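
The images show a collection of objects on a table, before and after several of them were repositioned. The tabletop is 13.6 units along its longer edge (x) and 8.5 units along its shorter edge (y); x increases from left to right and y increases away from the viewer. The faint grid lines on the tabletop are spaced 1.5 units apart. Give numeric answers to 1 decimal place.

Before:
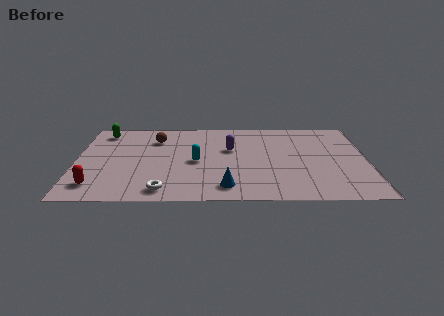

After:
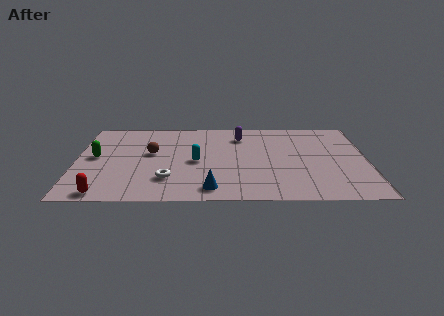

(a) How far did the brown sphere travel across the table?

1.5

From (3.7, 6.4) to (3.5, 4.9), the brown sphere covered √(0.2² + 1.5²) ≈ 1.5 units.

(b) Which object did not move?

the cyan capsule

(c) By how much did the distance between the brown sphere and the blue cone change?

-1.4

The distance was about 6.0 in the first image and 4.6 in the second, so they moved 1.4 units closer together.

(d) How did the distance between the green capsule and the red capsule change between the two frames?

-1.9

Before: roughly 5.6 units apart; after: 3.7. That's 1.9 units closer together.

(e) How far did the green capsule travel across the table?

2.7

From (1.2, 7.2) to (0.9, 4.5), the green capsule covered √(0.3² + 2.7²) ≈ 2.7 units.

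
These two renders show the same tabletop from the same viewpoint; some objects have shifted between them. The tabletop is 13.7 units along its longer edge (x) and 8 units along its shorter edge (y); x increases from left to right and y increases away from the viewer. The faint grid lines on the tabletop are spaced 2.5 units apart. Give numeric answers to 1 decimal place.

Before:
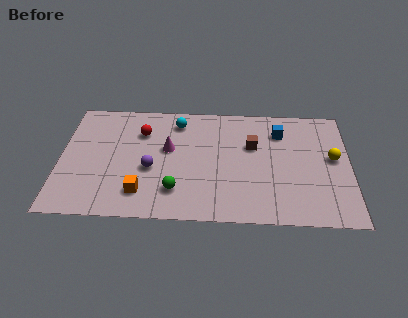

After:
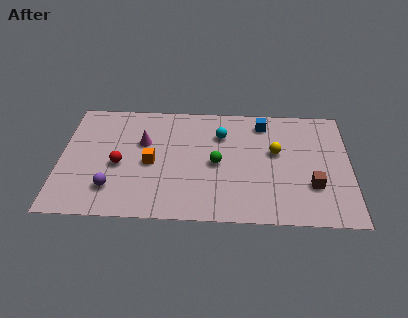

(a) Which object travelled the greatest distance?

the brown cube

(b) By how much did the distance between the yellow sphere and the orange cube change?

-3.4

They were about 9.4 units apart before and 6.0 after — 3.4 units closer together.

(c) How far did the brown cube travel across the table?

3.8

The brown cube moved from about (9.1, 5.1) to (11.9, 2.5), a distance of √(2.8² + 2.6²) ≈ 3.8.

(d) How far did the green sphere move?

2.7

The green sphere was near (5.5, 1.9) before and (7.4, 3.8) after, so it travelled √(1.9² + 1.9²) ≈ 2.7 units.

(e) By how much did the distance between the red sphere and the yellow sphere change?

-1.7

The distance was about 9.2 in the first image and 7.5 in the second, so they moved 1.7 units closer together.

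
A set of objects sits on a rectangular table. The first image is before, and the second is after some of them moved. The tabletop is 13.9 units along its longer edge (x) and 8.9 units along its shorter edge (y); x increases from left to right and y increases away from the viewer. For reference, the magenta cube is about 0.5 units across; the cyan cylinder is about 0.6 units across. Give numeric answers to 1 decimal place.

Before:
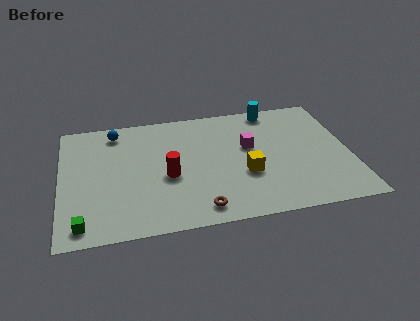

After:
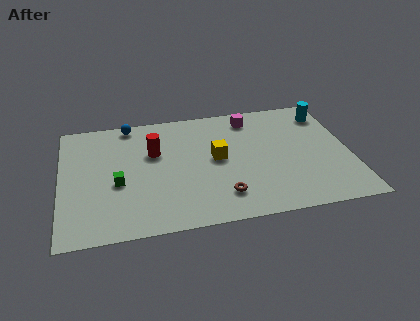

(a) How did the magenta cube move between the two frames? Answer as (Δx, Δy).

(0.2, 2.2)

The magenta cube was at about (9.1, 5.3) and moved to about (9.3, 7.5).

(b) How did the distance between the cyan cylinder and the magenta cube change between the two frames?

+0.7

Before: roughly 3.0 units apart; after: 3.7. That's 0.7 units further apart.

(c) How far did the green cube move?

3.1

The green cube moved from about (1.0, 1.1) to (2.7, 3.7), a distance of √(1.7² + 2.6²) ≈ 3.1.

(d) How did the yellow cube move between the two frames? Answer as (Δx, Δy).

(-1.3, 1.4)

From the two frames, the yellow cube sits at roughly (8.8, 3.3) before and (7.5, 4.7) after.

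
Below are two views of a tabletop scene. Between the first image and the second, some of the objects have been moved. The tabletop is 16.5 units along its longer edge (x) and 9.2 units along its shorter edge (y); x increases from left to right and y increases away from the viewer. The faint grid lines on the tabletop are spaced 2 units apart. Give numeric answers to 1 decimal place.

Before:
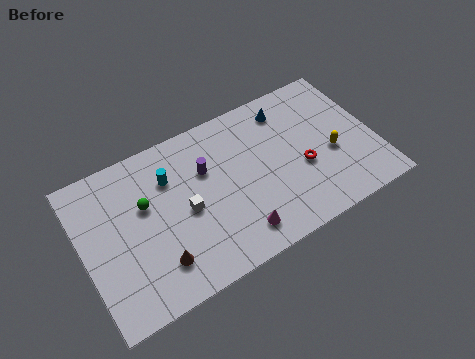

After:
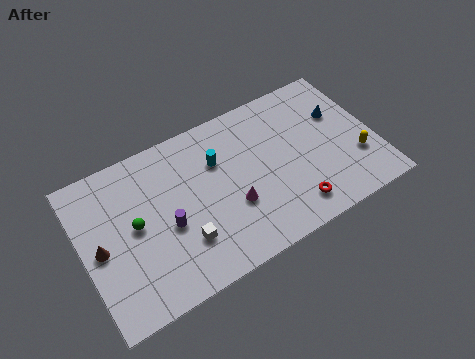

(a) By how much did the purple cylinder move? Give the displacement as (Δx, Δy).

(-2.5, -2.2)

From the two frames, the purple cylinder sits at roughly (7.1, 6.1) before and (4.6, 3.9) after.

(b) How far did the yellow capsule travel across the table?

1.6

The yellow capsule was near (14.0, 3.8) before and (15.3, 2.9) after, so it travelled √(1.3² + 0.9²) ≈ 1.6 units.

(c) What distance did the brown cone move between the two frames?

3.7

The brown cone moved from about (3.8, 2.1) to (0.9, 4.4), a distance of √(2.9² + 2.3²) ≈ 3.7.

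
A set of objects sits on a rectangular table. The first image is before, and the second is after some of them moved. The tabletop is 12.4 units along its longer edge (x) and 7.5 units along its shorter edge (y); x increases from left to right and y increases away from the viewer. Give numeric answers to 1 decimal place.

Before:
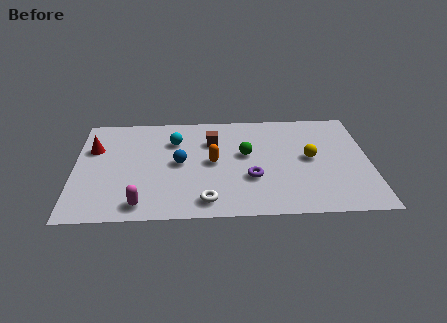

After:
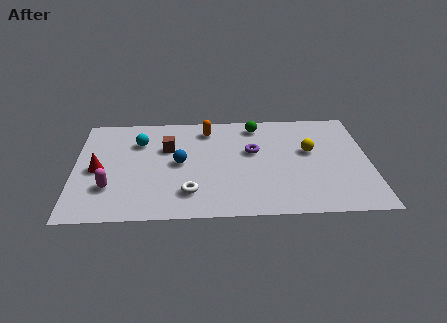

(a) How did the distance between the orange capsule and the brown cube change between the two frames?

+0.6

Before: roughly 1.5 units apart; after: 2.1. That's 0.6 units further apart.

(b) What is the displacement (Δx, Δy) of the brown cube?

(-1.9, -0.4)

The brown cube started near (5.8, 5.3) and ended near (3.9, 4.9).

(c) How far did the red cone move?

1.5

From (0.8, 5.0) to (1.0, 3.5), the red cone covered √(0.2² + 1.5²) ≈ 1.5 units.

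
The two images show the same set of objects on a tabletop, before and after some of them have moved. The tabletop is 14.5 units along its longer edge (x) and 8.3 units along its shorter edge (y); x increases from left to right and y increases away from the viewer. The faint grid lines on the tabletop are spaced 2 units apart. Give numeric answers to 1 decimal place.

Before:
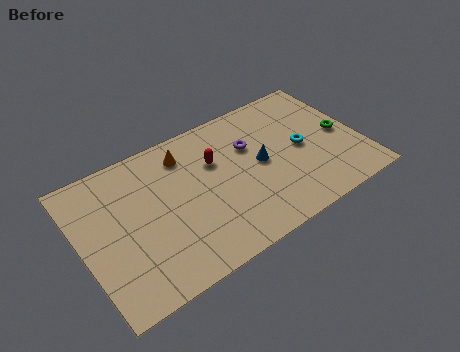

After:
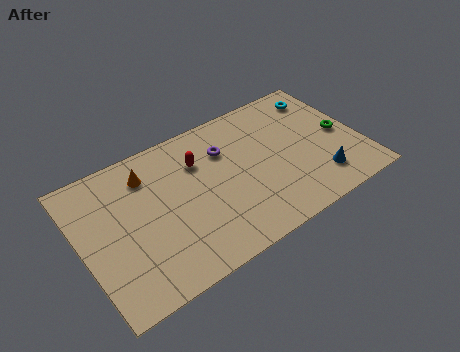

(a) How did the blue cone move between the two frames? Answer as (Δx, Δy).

(2.7, -2.4)

From the two frames, the blue cone sits at roughly (9.3, 4.2) before and (12.0, 1.8) after.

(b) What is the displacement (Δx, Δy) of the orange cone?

(-2.0, -0.2)

From the two frames, the orange cone sits at roughly (5.7, 6.7) before and (3.7, 6.5) after.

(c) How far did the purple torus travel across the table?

1.4

The purple torus moved from about (9.0, 5.5) to (7.7, 5.9), a distance of √(1.3² + 0.4²) ≈ 1.4.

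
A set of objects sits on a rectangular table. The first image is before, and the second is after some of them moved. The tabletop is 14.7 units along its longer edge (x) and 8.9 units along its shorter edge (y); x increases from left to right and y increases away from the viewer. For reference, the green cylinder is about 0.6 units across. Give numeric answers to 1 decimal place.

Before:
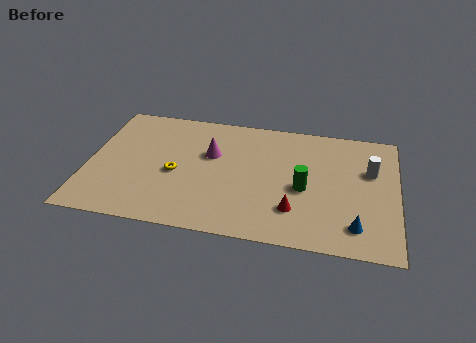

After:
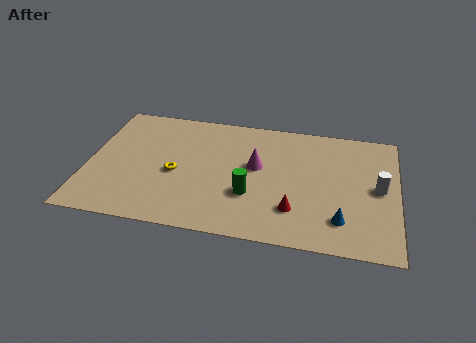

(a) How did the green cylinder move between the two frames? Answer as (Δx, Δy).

(-2.5, -0.9)

The green cylinder was at about (10.3, 3.9) and moved to about (7.8, 3.0).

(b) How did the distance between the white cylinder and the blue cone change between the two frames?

-1.0

The distance was about 4.0 in the first image and 3.0 in the second, so they moved 1.0 units closer together.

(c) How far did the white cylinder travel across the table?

1.3

The white cylinder moved from about (13.4, 5.7) to (13.8, 4.5), a distance of √(0.4² + 1.2²) ≈ 1.3.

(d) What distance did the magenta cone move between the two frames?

2.3

From (5.8, 5.6) to (8.0, 5.1), the magenta cone covered √(2.2² + 0.5²) ≈ 2.3 units.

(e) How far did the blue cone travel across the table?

0.8

The blue cone moved from about (12.8, 1.7) to (12.1, 2.0), a distance of √(0.7² + 0.3²) ≈ 0.8.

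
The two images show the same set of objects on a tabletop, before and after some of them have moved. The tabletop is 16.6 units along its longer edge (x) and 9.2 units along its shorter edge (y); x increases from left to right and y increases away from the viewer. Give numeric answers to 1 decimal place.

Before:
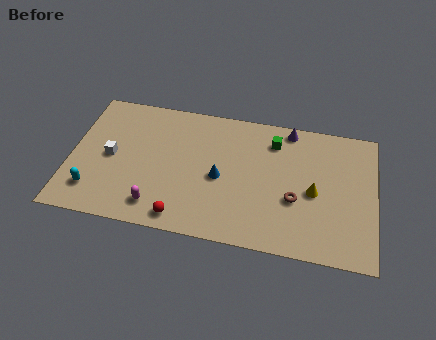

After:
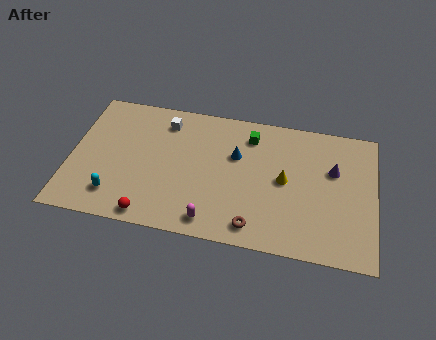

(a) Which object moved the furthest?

the white cube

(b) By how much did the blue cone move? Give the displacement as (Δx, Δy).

(0.8, 1.7)

The blue cone was at about (8.2, 4.2) and moved to about (9.0, 5.9).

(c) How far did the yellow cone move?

1.7

From (13.3, 4.2) to (11.7, 4.7), the yellow cone covered √(1.6² + 0.5²) ≈ 1.7 units.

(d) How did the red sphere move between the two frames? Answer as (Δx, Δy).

(-1.7, -0.2)

The red sphere was at about (6.3, 1.1) and moved to about (4.6, 0.9).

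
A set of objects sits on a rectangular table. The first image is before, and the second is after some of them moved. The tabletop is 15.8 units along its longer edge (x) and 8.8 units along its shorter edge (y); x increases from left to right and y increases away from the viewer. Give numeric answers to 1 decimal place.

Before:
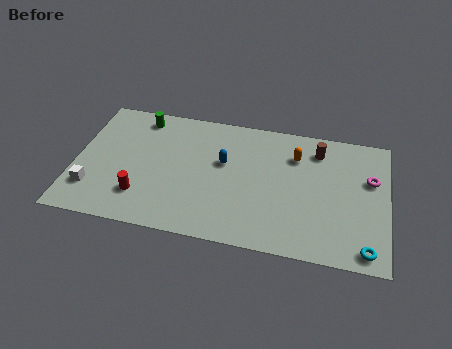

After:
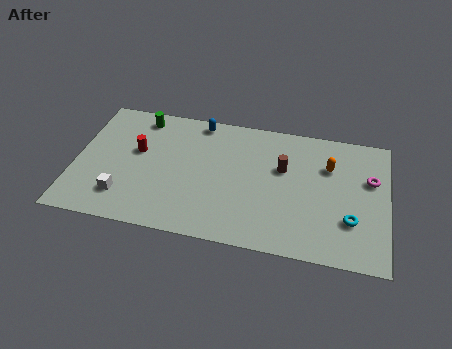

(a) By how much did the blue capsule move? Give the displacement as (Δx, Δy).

(-1.4, 2.6)

The blue capsule was at about (7.5, 5.3) and moved to about (6.1, 7.9).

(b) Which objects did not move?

the green cylinder and the magenta torus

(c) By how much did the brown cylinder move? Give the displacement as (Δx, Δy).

(-1.7, -1.6)

The brown cylinder was at about (12.2, 7.1) and moved to about (10.5, 5.5).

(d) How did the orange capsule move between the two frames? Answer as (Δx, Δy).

(1.7, -0.4)

From the two frames, the orange capsule sits at roughly (11.1, 6.5) before and (12.8, 6.1) after.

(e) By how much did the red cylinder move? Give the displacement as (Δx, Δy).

(-0.4, 3.0)

The red cylinder started near (3.5, 2.2) and ended near (3.1, 5.2).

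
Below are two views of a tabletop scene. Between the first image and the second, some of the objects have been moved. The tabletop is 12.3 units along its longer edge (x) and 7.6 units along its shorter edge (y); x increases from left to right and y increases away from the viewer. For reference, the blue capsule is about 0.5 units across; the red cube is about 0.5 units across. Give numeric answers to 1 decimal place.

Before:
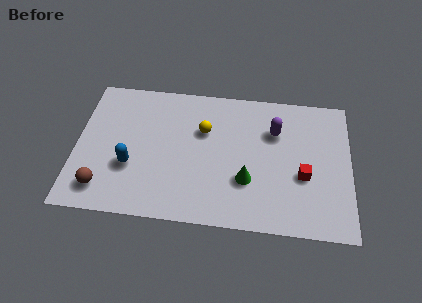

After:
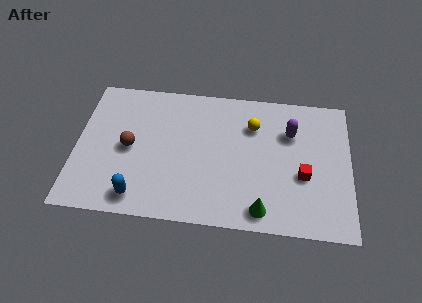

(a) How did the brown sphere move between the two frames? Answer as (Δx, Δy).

(1.1, 2.3)

From the two frames, the brown sphere sits at roughly (1.3, 1.4) before and (2.4, 3.7) after.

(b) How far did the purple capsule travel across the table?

0.7

The purple capsule was near (8.9, 5.3) before and (9.6, 5.3) after, so it travelled √(0.7² + 0.0²) ≈ 0.7 units.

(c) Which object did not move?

the red cube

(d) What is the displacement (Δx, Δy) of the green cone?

(0.7, -1.5)

From the two frames, the green cone sits at roughly (7.7, 2.5) before and (8.4, 1.0) after.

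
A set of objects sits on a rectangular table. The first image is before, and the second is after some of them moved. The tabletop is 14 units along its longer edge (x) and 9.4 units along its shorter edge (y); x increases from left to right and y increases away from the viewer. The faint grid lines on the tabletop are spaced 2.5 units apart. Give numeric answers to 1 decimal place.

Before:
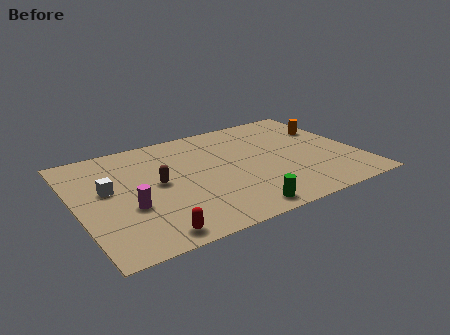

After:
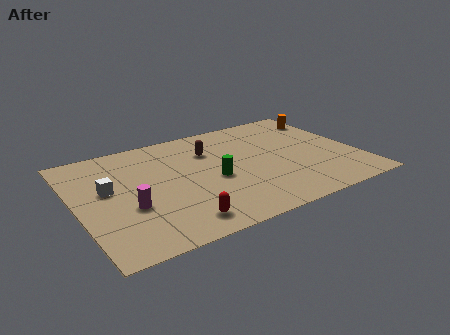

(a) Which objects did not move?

the white cube and the magenta cylinder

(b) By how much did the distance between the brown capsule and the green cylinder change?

-2.6

They were about 5.2 units apart before and 2.6 after — 2.6 units closer together.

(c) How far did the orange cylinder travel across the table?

1.1

From (13.0, 6.4) to (13.2, 7.5), the orange cylinder covered √(0.2² + 1.1²) ≈ 1.1 units.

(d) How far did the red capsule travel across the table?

1.5

From (3.1, 1.0) to (4.5, 1.4), the red capsule covered √(1.4² + 0.4²) ≈ 1.5 units.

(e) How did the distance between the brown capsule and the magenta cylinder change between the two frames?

+3.4

They were about 2.1 units apart before and 5.5 after — 3.4 units further apart.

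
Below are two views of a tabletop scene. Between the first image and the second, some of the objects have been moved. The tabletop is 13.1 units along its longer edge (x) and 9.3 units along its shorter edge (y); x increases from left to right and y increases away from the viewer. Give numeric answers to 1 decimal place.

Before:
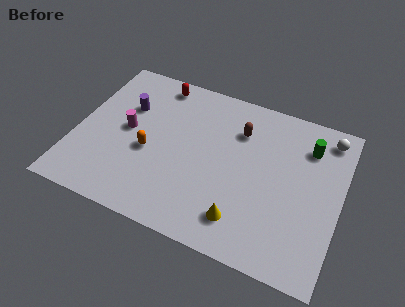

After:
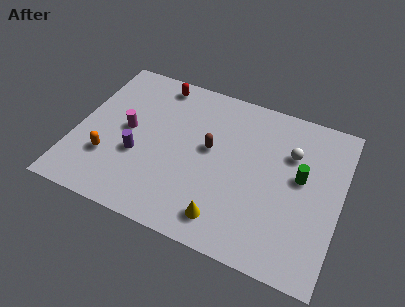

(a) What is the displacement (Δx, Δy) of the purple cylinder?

(0.9, -2.7)

The purple cylinder started near (2.3, 6.2) and ended near (3.2, 3.5).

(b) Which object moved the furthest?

the purple cylinder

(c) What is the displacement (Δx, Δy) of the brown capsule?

(-1.3, -1.6)

The brown capsule started near (7.9, 6.8) and ended near (6.6, 5.2).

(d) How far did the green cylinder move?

1.9

The green cylinder was near (11.3, 7.1) before and (11.1, 5.2) after, so it travelled √(0.2² + 1.9²) ≈ 1.9 units.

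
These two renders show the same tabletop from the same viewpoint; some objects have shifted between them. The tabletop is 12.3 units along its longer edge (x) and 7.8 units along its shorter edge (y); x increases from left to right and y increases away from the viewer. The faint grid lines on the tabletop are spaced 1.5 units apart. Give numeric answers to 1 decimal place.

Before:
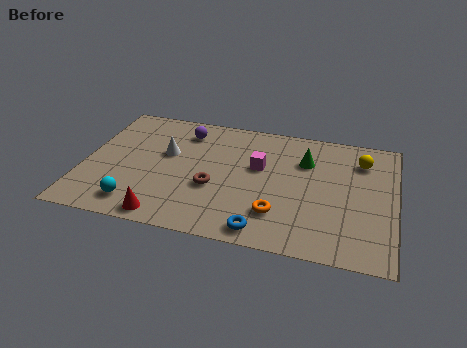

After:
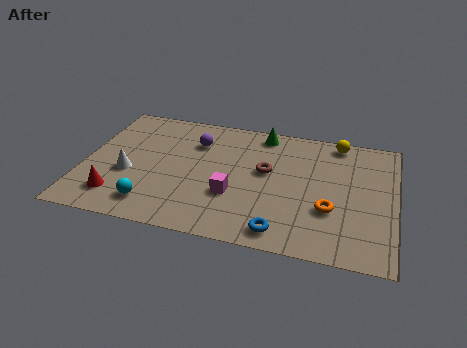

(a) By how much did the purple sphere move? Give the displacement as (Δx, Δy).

(0.5, -0.6)

The purple sphere started near (3.8, 6.3) and ended near (4.3, 5.7).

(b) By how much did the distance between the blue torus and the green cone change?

+1.2

Before: roughly 4.8 units apart; after: 6.0. That's 1.2 units further apart.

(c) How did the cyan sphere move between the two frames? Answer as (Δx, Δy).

(0.6, 0.1)

The cyan sphere was at about (2.3, 1.3) and moved to about (2.9, 1.4).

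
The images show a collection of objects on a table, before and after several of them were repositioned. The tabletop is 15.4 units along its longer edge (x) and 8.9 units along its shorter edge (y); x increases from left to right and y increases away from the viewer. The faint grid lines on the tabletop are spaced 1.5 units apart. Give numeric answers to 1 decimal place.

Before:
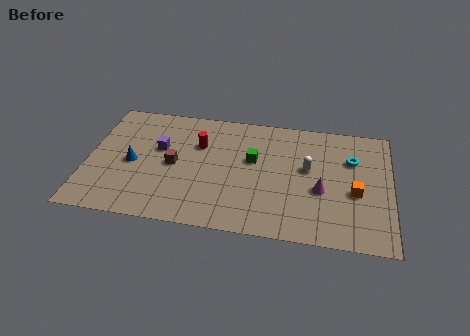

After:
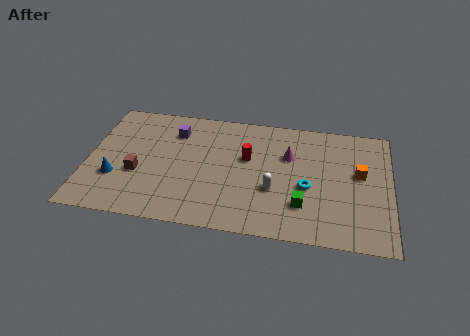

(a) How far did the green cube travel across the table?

3.9

From (8.4, 5.3) to (11.0, 2.4), the green cube covered √(2.6² + 2.9²) ≈ 3.9 units.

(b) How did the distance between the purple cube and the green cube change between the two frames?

+3.2

The distance was about 4.8 in the first image and 8.0 in the second, so they moved 3.2 units further apart.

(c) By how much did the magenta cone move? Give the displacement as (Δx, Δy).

(-1.7, 2.3)

The magenta cone started near (11.9, 3.6) and ended near (10.2, 5.9).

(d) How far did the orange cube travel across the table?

1.4

From (13.6, 3.7) to (13.8, 5.1), the orange cube covered √(0.2² + 1.4²) ≈ 1.4 units.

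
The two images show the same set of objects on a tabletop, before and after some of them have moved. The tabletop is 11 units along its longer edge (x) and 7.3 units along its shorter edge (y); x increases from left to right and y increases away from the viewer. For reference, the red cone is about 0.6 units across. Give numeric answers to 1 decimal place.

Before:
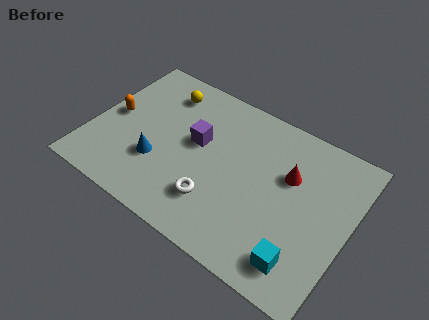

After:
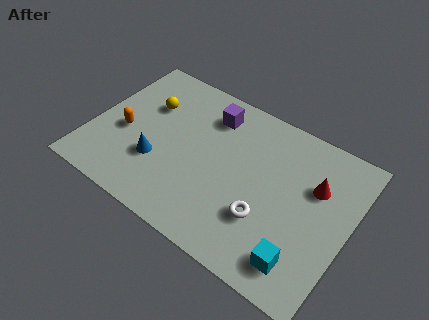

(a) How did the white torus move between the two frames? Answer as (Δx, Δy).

(2.1, 0.4)

The white torus started near (5.6, 1.9) and ended near (7.7, 2.3).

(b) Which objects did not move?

the blue cone and the cyan cube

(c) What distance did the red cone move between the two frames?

1.1

The red cone moved from about (8.3, 4.7) to (9.4, 4.8), a distance of √(1.1² + 0.1²) ≈ 1.1.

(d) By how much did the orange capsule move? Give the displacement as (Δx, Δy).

(0.6, -0.6)

From the two frames, the orange capsule sits at roughly (0.8, 3.7) before and (1.4, 3.1) after.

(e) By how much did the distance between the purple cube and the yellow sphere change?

+0.3

They were about 2.5 units apart before and 2.8 after — 0.3 units further apart.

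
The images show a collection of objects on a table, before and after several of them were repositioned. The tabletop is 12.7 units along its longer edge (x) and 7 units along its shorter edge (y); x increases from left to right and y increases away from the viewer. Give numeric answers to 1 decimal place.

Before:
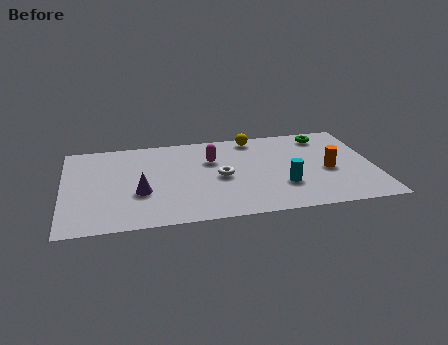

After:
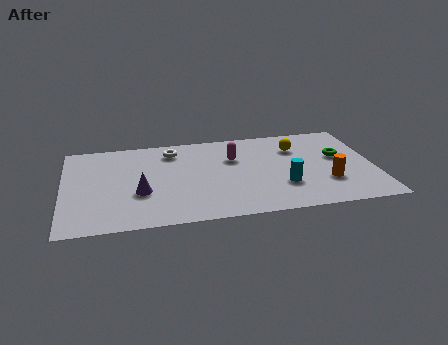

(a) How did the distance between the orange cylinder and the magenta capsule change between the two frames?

-0.5

They were about 5.0 units apart before and 4.5 after — 0.5 units closer together.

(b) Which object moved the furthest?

the white torus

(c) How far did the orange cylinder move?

0.9

The orange cylinder was near (10.8, 3.1) before and (10.7, 2.2) after, so it travelled √(0.1² + 0.9²) ≈ 0.9 units.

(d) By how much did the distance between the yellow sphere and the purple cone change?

+1.0

The distance was about 6.0 in the first image and 7.0 in the second, so they moved 1.0 units further apart.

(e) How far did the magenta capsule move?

0.9

The magenta capsule was near (6.1, 4.7) before and (7.0, 4.7) after, so it travelled √(0.9² + 0.0²) ≈ 0.9 units.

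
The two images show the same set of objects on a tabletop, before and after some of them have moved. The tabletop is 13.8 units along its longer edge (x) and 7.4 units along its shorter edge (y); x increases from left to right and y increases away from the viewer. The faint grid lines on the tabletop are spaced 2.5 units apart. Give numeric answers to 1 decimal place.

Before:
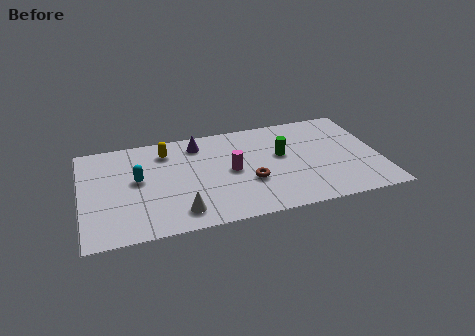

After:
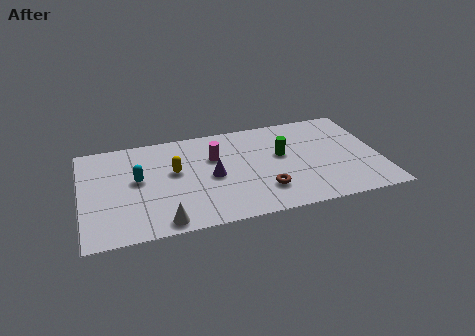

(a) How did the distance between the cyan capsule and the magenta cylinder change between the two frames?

-0.6

Before: roughly 4.3 units apart; after: 3.7. That's 0.6 units closer together.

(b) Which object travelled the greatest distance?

the purple cone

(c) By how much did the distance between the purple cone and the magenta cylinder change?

-1.4

The distance was about 2.8 in the first image and 1.4 in the second, so they moved 1.4 units closer together.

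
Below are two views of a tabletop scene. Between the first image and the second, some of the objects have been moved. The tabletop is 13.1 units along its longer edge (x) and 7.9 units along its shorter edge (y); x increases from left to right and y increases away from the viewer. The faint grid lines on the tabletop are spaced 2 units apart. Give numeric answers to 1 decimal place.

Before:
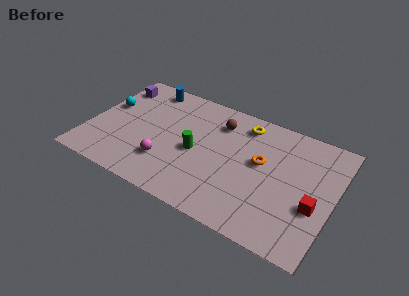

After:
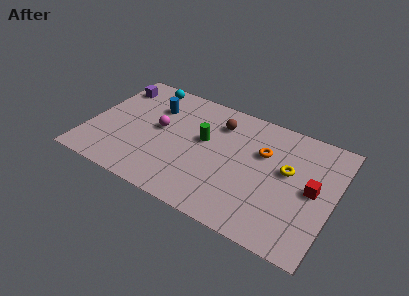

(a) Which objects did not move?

the purple cube and the brown sphere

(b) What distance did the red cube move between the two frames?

1.0

The red cube was near (12.2, 3.0) before and (12.0, 4.0) after, so it travelled √(0.2² + 1.0²) ≈ 1.0 units.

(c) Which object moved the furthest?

the yellow torus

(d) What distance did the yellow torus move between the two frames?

3.3

The yellow torus moved from about (8.0, 6.6) to (10.6, 4.6), a distance of √(2.6² + 2.0²) ≈ 3.3.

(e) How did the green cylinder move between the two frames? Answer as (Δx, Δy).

(0.3, 1.0)

The green cylinder was at about (5.8, 3.6) and moved to about (6.1, 4.6).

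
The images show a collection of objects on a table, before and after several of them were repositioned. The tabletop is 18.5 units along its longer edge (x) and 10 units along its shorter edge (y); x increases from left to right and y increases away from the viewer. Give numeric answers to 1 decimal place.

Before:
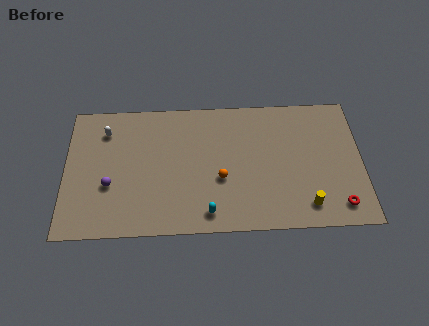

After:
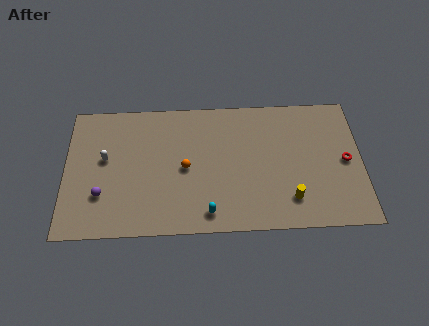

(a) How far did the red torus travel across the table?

3.3

From (17.0, 1.6) to (17.5, 4.9), the red torus covered √(0.5² + 3.3²) ≈ 3.3 units.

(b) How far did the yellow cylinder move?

1.1

From (15.0, 1.7) to (14.0, 2.2), the yellow cylinder covered √(1.0² + 0.5²) ≈ 1.1 units.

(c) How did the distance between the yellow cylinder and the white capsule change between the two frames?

-1.9

The distance was about 13.9 in the first image and 12.0 in the second, so they moved 1.9 units closer together.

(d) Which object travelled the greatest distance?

the red torus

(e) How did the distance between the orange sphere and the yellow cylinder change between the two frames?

+1.3

Before: roughly 5.7 units apart; after: 7.0. That's 1.3 units further apart.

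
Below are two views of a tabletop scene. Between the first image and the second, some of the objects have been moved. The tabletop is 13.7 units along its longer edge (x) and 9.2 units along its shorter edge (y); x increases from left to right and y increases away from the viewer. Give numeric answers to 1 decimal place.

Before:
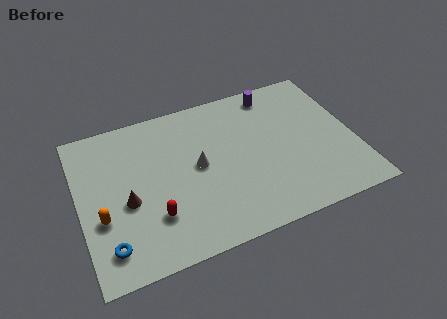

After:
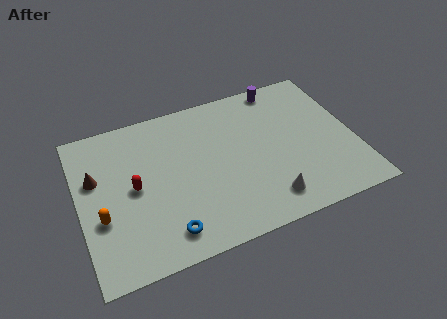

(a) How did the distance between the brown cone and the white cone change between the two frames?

+5.4

The distance was about 3.7 in the first image and 9.1 in the second, so they moved 5.4 units further apart.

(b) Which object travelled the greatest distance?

the white cone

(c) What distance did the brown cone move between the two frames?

2.4

The brown cone was near (2.3, 3.9) before and (0.9, 5.8) after, so it travelled √(1.4² + 1.9²) ≈ 2.4 units.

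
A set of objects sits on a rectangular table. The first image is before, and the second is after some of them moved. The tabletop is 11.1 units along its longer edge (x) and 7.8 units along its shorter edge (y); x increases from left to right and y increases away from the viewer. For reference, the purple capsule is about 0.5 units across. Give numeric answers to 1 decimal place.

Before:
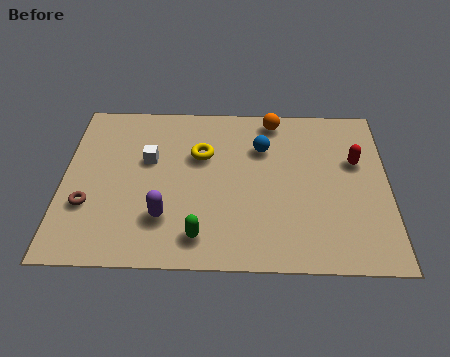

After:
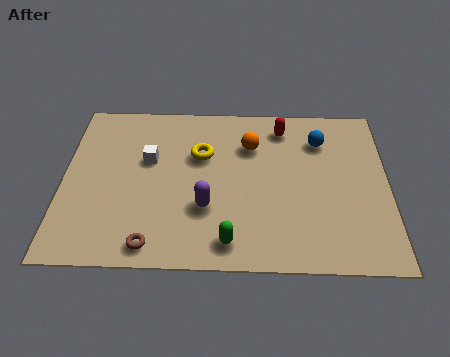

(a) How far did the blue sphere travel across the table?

2.0

From (6.8, 5.5) to (8.8, 5.9), the blue sphere covered √(2.0² + 0.4²) ≈ 2.0 units.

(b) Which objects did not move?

the yellow torus and the white cube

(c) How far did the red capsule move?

3.0

The red capsule moved from about (10.0, 4.9) to (7.5, 6.5), a distance of √(2.5² + 1.6²) ≈ 3.0.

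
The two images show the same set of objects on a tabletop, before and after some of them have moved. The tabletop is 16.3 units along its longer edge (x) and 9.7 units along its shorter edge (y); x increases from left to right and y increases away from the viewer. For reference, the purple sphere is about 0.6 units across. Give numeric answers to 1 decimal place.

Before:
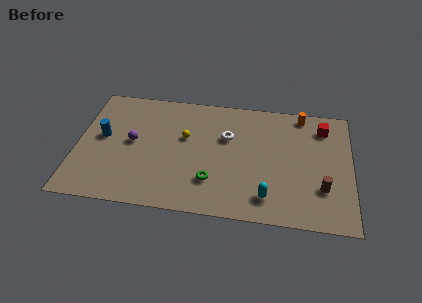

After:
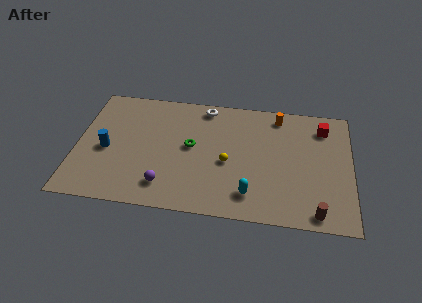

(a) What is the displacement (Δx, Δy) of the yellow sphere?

(2.6, -1.7)

From the two frames, the yellow sphere sits at roughly (6.4, 5.9) before and (9.0, 4.2) after.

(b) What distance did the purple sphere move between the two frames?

3.8

The purple sphere was near (3.3, 5.1) before and (5.4, 1.9) after, so it travelled √(2.1² + 3.2²) ≈ 3.8 units.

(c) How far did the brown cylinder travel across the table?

1.9

From (14.6, 2.9) to (14.3, 1.0), the brown cylinder covered √(0.3² + 1.9²) ≈ 1.9 units.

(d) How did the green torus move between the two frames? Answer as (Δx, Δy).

(-1.3, 2.6)

From the two frames, the green torus sits at roughly (8.1, 2.6) before and (6.8, 5.2) after.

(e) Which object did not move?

the red cube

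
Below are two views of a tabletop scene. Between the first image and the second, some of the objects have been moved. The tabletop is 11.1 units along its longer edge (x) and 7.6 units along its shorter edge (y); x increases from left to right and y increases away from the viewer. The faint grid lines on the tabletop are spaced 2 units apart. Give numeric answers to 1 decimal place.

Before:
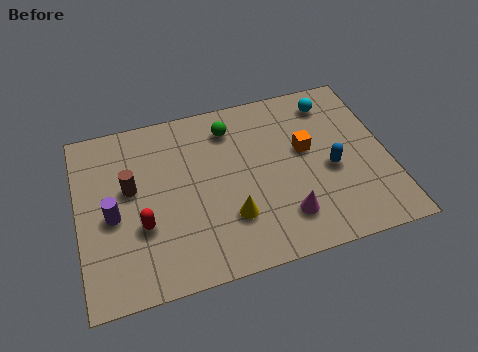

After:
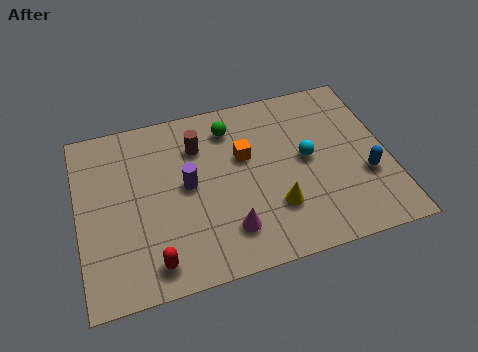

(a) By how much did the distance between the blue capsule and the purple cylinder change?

-1.4

They were about 7.8 units apart before and 6.4 after — 1.4 units closer together.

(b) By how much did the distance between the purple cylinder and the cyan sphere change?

-4.3

Before: roughly 8.6 units apart; after: 4.3. That's 4.3 units closer together.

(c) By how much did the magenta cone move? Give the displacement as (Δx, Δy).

(-2.0, 0.0)

The magenta cone was at about (7.2, 1.7) and moved to about (5.2, 1.7).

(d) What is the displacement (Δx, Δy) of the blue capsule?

(1.2, -0.6)

The blue capsule was at about (9.0, 3.3) and moved to about (10.2, 2.7).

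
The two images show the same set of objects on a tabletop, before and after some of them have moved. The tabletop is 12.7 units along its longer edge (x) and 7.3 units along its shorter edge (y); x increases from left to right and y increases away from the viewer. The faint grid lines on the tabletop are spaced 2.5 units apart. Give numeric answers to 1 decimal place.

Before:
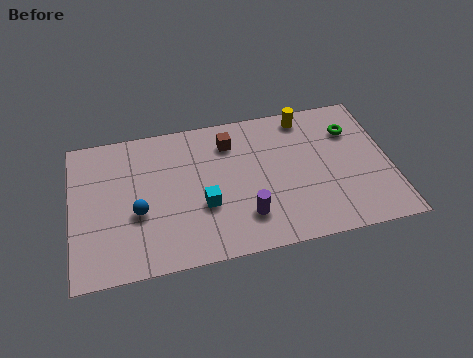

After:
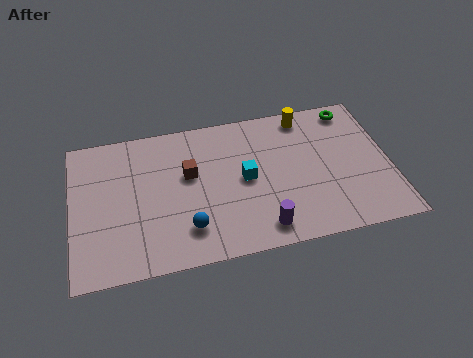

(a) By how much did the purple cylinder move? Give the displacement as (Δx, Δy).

(0.6, -0.7)

The purple cylinder was at about (6.8, 1.8) and moved to about (7.4, 1.1).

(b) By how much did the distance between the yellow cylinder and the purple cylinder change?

+0.4

Before: roughly 5.3 units apart; after: 5.7. That's 0.4 units further apart.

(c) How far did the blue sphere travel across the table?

2.2

The blue sphere moved from about (2.6, 2.9) to (4.5, 1.7), a distance of √(1.9² + 1.2²) ≈ 2.2.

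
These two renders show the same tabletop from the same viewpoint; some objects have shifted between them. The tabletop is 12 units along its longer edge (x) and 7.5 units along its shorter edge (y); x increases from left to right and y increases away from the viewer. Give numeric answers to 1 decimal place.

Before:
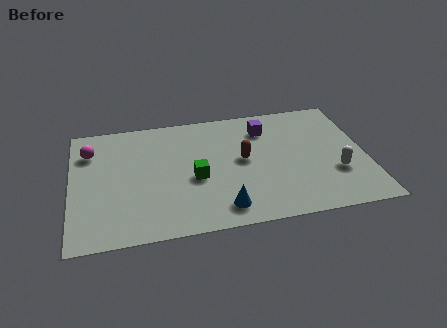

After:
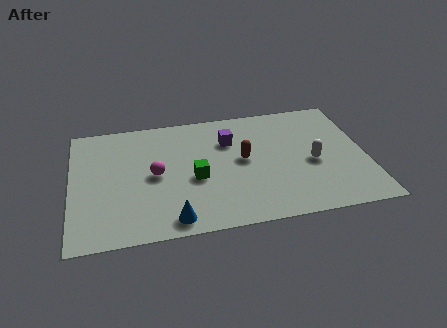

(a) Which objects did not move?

the green cube and the brown capsule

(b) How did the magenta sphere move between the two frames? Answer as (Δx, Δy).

(2.6, -1.9)

From the two frames, the magenta sphere sits at roughly (0.8, 5.6) before and (3.4, 3.7) after.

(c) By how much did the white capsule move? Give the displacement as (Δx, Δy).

(-0.9, 0.8)

The white capsule started near (10.7, 2.5) and ended near (9.8, 3.3).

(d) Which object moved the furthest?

the magenta sphere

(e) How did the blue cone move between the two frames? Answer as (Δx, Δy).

(-2.0, -0.3)

From the two frames, the blue cone sits at roughly (6.0, 1.2) before and (4.0, 0.9) after.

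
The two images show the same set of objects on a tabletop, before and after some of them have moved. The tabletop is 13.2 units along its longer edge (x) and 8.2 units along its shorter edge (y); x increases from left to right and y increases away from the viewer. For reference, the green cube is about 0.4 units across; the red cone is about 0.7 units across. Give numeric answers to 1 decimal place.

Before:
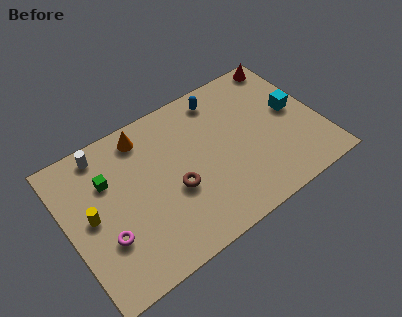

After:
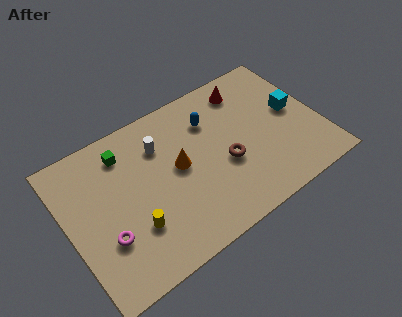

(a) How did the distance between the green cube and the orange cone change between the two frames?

+0.8

They were about 2.5 units apart before and 3.3 after — 0.8 units further apart.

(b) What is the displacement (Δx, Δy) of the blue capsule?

(-0.7, -1.0)

The blue capsule started near (8.5, 7.0) and ended near (7.8, 6.0).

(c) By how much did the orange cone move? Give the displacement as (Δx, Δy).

(1.4, -2.6)

From the two frames, the orange cone sits at roughly (4.4, 7.0) before and (5.8, 4.4) after.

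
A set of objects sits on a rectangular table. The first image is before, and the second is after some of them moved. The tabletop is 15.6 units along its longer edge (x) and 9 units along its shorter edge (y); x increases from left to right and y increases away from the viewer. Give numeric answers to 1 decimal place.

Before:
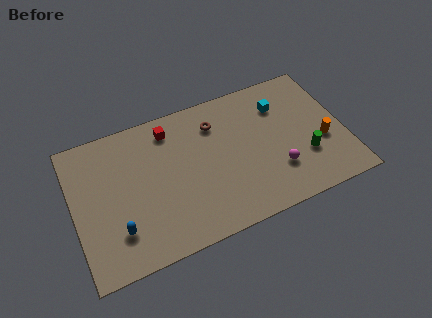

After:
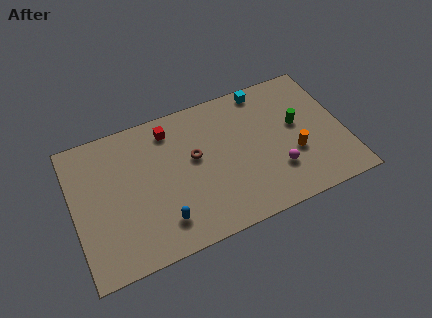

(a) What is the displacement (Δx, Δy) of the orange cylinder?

(-1.7, -0.2)

The orange cylinder started near (14.3, 3.5) and ended near (12.6, 3.3).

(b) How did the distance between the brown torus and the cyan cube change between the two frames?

+1.5

They were about 3.8 units apart before and 5.3 after — 1.5 units further apart.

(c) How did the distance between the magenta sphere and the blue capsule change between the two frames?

-2.5

The distance was about 9.2 in the first image and 6.7 in the second, so they moved 2.5 units closer together.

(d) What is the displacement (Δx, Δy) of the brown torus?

(-1.4, -1.7)

The brown torus was at about (8.4, 6.9) and moved to about (7.0, 5.2).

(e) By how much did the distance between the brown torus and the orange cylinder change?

-0.9

The distance was about 6.8 in the first image and 5.9 in the second, so they moved 0.9 units closer together.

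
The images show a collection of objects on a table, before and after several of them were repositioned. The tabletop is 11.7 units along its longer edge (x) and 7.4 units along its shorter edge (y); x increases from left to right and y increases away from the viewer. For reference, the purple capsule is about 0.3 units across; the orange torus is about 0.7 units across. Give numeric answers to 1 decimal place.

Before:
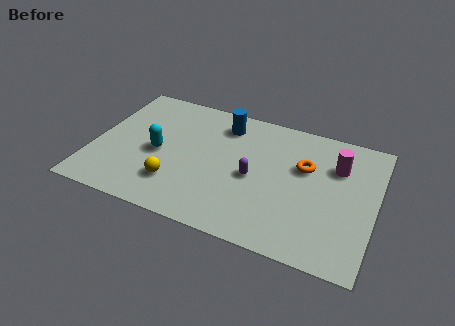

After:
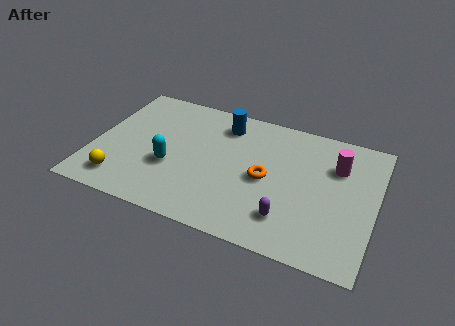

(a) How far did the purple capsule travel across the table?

2.3

The purple capsule was near (6.7, 3.4) before and (8.3, 1.7) after, so it travelled √(1.6² + 1.7²) ≈ 2.3 units.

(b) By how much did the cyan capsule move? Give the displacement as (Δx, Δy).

(0.6, -0.6)

The cyan capsule was at about (2.7, 3.4) and moved to about (3.3, 2.8).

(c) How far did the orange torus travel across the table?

1.9

The orange torus moved from about (8.7, 4.7) to (7.2, 3.5), a distance of √(1.5² + 1.2²) ≈ 1.9.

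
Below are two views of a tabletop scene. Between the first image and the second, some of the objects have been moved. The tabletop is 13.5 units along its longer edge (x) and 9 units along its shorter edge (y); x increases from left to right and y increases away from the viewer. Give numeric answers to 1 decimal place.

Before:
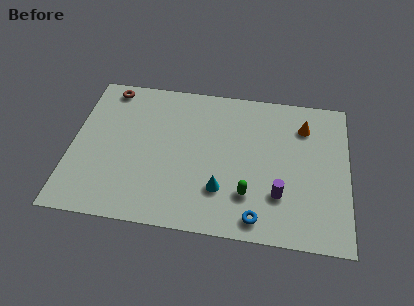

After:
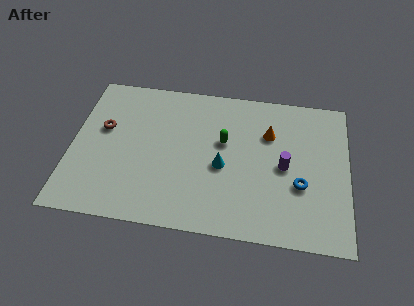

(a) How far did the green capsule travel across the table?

3.3

From (8.7, 2.4) to (7.4, 5.4), the green capsule covered √(1.3² + 3.0²) ≈ 3.3 units.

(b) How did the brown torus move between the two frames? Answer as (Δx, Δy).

(-0.1, -2.6)

From the two frames, the brown torus sits at roughly (1.6, 8.0) before and (1.5, 5.4) after.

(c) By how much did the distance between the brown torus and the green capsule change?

-3.1

They were about 9.0 units apart before and 5.9 after — 3.1 units closer together.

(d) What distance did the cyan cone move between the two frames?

1.4

The cyan cone was near (7.4, 2.5) before and (7.4, 3.9) after, so it travelled √(0.0² + 1.4²) ≈ 1.4 units.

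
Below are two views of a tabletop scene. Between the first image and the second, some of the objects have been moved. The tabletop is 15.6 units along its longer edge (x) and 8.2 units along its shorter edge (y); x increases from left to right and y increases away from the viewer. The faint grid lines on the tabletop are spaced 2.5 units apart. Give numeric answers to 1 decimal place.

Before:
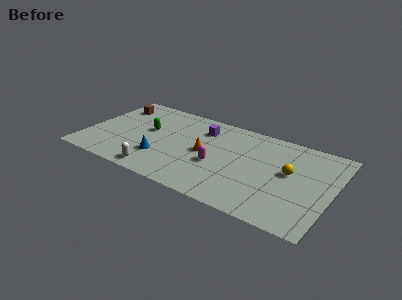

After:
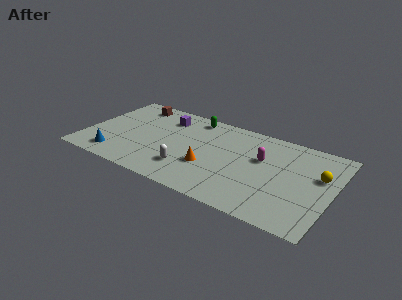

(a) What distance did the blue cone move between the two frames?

3.0

From (5.0, 2.4) to (2.2, 1.4), the blue cone covered √(2.8² + 1.0²) ≈ 3.0 units.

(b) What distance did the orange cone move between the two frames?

1.3

The orange cone moved from about (7.6, 4.1) to (8.0, 2.9), a distance of √(0.4² + 1.2²) ≈ 1.3.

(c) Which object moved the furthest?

the green capsule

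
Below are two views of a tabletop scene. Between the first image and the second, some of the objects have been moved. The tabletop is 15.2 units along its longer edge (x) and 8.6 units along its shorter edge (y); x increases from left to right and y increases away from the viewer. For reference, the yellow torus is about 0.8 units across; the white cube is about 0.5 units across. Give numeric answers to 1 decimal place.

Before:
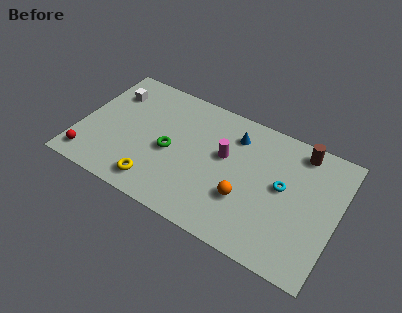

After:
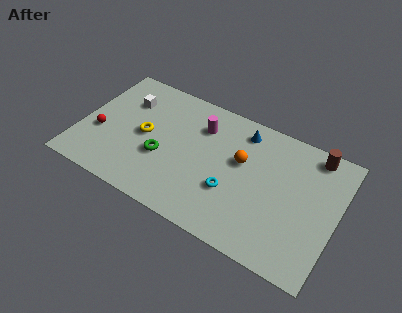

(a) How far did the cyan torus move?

3.3

From (12.0, 4.7) to (9.2, 3.0), the cyan torus covered √(2.8² + 1.7²) ≈ 3.3 units.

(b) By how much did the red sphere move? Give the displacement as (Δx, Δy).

(0.3, 2.0)

The red sphere was at about (0.9, 1.3) and moved to about (1.2, 3.3).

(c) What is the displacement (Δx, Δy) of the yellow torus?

(-1.1, 2.9)

The yellow torus was at about (4.9, 1.4) and moved to about (3.8, 4.3).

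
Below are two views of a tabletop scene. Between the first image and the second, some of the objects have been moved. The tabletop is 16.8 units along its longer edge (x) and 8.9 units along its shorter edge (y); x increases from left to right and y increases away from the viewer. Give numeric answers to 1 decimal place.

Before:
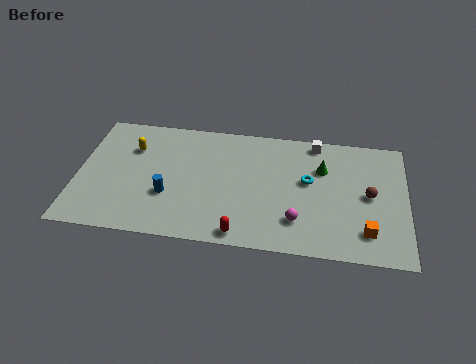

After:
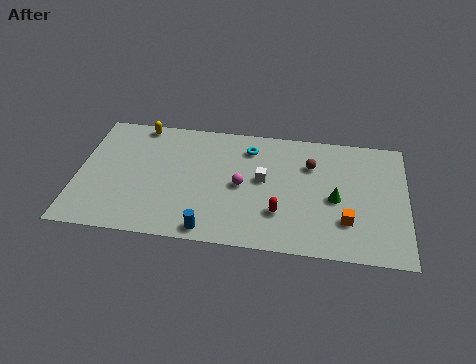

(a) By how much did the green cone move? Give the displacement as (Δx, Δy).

(0.7, -2.1)

The green cone started near (12.5, 6.1) and ended near (13.2, 4.0).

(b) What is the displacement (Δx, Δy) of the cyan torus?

(-3.1, 2.0)

The cyan torus started near (11.8, 5.1) and ended near (8.7, 7.1).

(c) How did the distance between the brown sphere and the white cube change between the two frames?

-1.7

Before: roughly 4.5 units apart; after: 2.8. That's 1.7 units closer together.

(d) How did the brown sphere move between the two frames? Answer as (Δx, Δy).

(-3.0, 1.8)

From the two frames, the brown sphere sits at roughly (14.9, 4.5) before and (11.9, 6.3) after.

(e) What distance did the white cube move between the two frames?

4.0

The white cube was near (12.1, 8.0) before and (9.5, 4.9) after, so it travelled √(2.6² + 3.1²) ≈ 4.0 units.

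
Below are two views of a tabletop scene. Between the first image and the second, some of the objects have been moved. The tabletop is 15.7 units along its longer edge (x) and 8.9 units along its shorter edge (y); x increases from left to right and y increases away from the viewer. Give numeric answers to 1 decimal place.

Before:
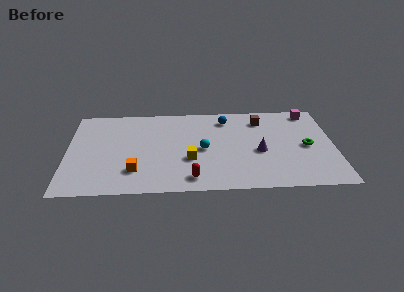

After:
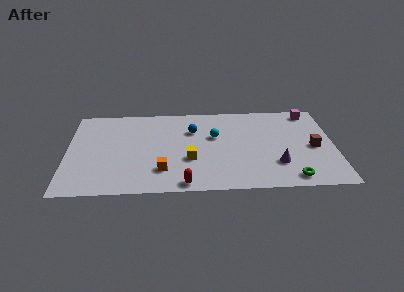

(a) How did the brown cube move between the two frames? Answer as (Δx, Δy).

(3.0, -3.0)

The brown cube was at about (11.5, 7.1) and moved to about (14.5, 4.1).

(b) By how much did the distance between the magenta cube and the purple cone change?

+0.6

Before: roughly 5.1 units apart; after: 5.7. That's 0.6 units further apart.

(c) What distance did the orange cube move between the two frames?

1.6

From (4.0, 2.2) to (5.6, 2.2), the orange cube covered √(1.6² + 0.0²) ≈ 1.6 units.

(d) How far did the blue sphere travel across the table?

2.3

The blue sphere moved from about (9.4, 7.3) to (7.4, 6.2), a distance of √(2.0² + 1.1²) ≈ 2.3.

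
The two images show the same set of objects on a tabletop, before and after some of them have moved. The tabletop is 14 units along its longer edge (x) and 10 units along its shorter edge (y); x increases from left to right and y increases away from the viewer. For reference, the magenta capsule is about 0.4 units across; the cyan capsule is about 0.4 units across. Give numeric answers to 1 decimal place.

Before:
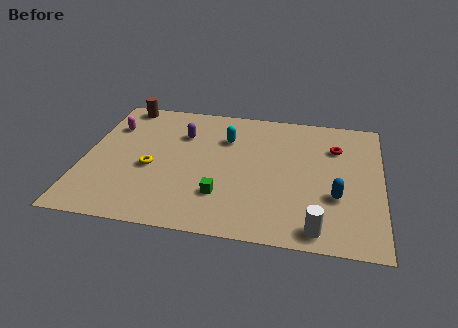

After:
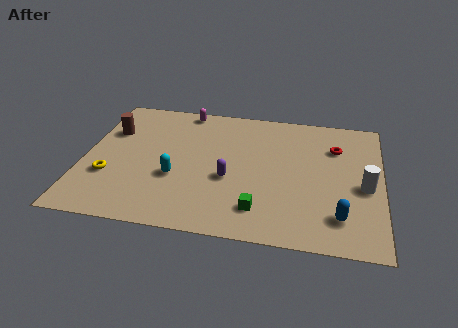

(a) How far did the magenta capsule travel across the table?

3.9

From (1.1, 7.2) to (4.5, 9.1), the magenta capsule covered √(3.4² + 1.9²) ≈ 3.9 units.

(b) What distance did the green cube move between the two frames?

1.9

From (6.6, 2.7) to (8.4, 2.0), the green cube covered √(1.8² + 0.7²) ≈ 1.9 units.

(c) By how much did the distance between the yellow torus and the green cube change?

+3.5

Before: roughly 3.7 units apart; after: 7.2. That's 3.5 units further apart.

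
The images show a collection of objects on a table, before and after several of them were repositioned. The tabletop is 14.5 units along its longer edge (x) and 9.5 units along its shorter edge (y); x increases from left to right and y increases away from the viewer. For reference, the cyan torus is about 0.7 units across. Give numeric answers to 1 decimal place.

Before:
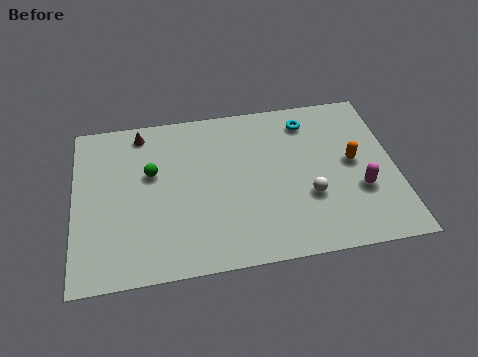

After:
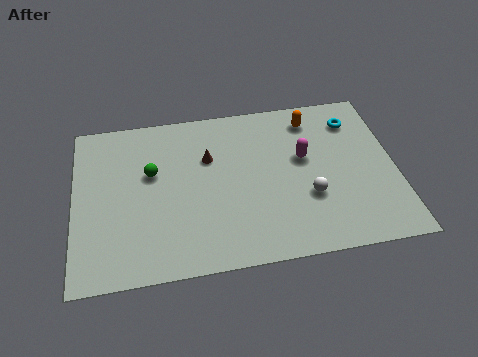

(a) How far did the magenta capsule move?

3.3

The magenta capsule moved from about (12.8, 3.3) to (10.4, 5.6), a distance of √(2.4² + 2.3²) ≈ 3.3.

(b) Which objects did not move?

the white sphere and the green sphere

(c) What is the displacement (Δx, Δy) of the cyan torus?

(2.1, -0.3)

The cyan torus started near (10.7, 7.8) and ended near (12.8, 7.5).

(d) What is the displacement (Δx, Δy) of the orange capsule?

(-1.7, 2.9)

The orange capsule started near (12.6, 5.0) and ended near (10.9, 7.9).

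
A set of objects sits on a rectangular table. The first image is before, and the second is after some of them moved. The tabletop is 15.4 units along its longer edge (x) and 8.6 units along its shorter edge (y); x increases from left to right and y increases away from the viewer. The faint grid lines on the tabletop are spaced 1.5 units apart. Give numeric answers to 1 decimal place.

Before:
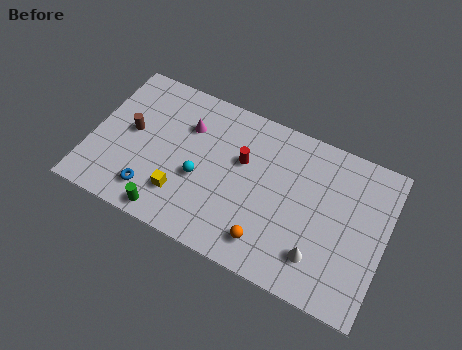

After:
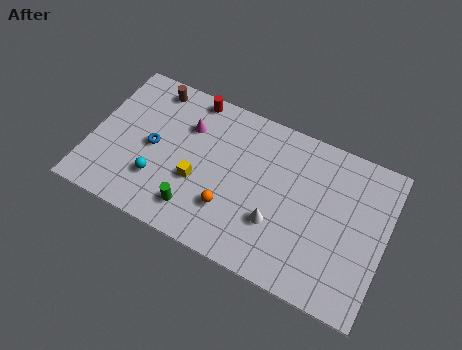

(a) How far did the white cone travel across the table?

2.4

The white cone moved from about (12.2, 2.0) to (9.9, 2.8), a distance of √(2.3² + 0.8²) ≈ 2.4.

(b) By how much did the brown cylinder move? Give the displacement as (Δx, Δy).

(0.7, 2.9)

The brown cylinder was at about (2.0, 4.6) and moved to about (2.7, 7.5).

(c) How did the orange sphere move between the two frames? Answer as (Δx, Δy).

(-2.1, 0.9)

The orange sphere was at about (9.6, 1.6) and moved to about (7.5, 2.5).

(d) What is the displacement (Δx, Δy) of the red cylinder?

(-3.0, 2.4)

The red cylinder started near (7.8, 5.4) and ended near (4.8, 7.8).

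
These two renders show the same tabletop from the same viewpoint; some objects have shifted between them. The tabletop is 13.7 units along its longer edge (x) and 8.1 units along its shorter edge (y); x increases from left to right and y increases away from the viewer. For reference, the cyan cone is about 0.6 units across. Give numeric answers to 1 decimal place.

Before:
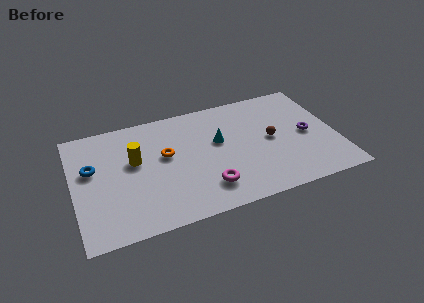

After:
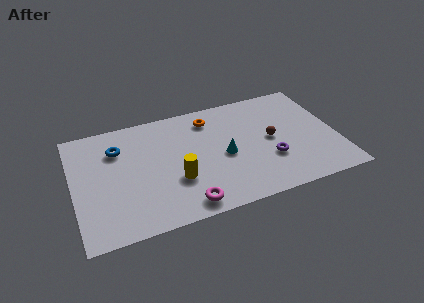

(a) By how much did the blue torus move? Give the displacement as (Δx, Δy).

(1.4, 1.0)

The blue torus was at about (1.0, 4.9) and moved to about (2.4, 5.9).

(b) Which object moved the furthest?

the orange torus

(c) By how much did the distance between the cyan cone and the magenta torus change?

+0.4

They were about 3.1 units apart before and 3.5 after — 0.4 units further apart.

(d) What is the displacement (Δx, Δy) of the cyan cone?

(0.2, -1.1)

From the two frames, the cyan cone sits at roughly (7.6, 4.8) before and (7.8, 3.7) after.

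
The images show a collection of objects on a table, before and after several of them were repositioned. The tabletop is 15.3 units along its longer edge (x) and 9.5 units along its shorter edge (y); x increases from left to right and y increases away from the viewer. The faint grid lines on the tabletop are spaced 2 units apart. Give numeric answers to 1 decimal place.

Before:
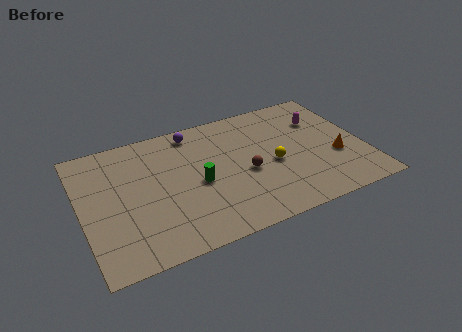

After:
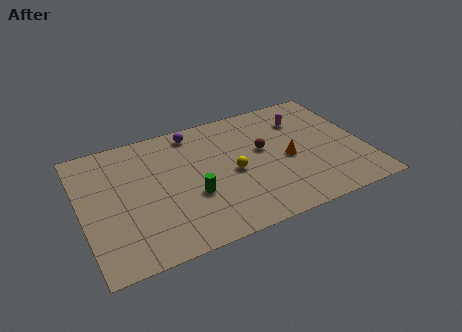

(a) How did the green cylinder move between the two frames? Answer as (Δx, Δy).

(-0.4, -0.8)

From the two frames, the green cylinder sits at roughly (6.2, 4.3) before and (5.8, 3.5) after.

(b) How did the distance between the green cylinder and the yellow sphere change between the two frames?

-1.6

Before: roughly 4.1 units apart; after: 2.5. That's 1.6 units closer together.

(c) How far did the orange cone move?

2.7

The orange cone moved from about (13.7, 3.5) to (11.1, 4.3), a distance of √(2.6² + 0.8²) ≈ 2.7.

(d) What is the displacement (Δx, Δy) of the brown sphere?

(1.1, 1.4)

From the two frames, the brown sphere sits at roughly (8.8, 4.1) before and (9.9, 5.5) after.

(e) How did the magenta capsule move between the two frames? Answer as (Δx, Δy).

(-1.0, 0.4)

The magenta capsule started near (13.3, 6.7) and ended near (12.3, 7.1).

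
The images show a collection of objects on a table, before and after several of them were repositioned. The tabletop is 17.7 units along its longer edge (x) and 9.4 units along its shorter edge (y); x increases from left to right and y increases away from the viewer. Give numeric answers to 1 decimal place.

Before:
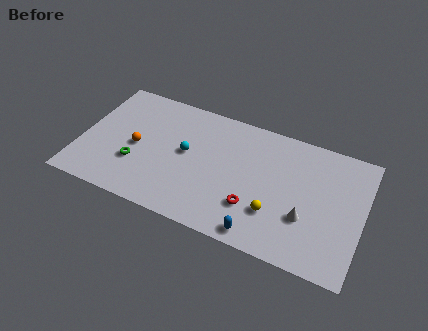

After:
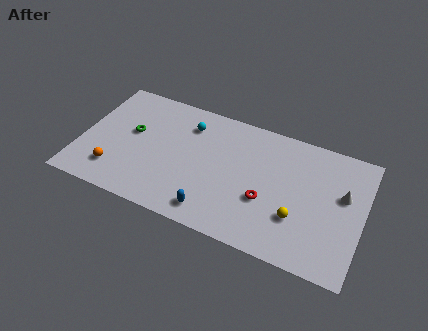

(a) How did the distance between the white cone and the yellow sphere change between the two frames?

+1.8

They were about 1.9 units apart before and 3.7 after — 1.8 units further apart.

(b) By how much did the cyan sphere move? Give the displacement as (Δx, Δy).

(-0.1, 2.2)

From the two frames, the cyan sphere sits at roughly (6.6, 5.1) before and (6.5, 7.3) after.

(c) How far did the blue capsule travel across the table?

3.0

The blue capsule moved from about (11.7, 1.0) to (8.7, 1.4), a distance of √(3.0² + 0.4²) ≈ 3.0.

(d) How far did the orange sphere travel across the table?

2.5

The orange sphere was near (3.5, 4.4) before and (2.4, 2.1) after, so it travelled √(1.1² + 2.3²) ≈ 2.5 units.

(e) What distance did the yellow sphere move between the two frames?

1.4

The yellow sphere was near (12.4, 2.8) before and (13.8, 3.0) after, so it travelled √(1.4² + 0.2²) ≈ 1.4 units.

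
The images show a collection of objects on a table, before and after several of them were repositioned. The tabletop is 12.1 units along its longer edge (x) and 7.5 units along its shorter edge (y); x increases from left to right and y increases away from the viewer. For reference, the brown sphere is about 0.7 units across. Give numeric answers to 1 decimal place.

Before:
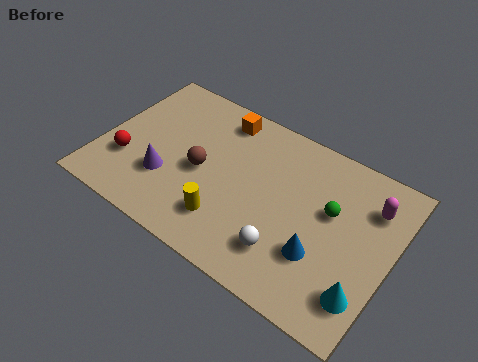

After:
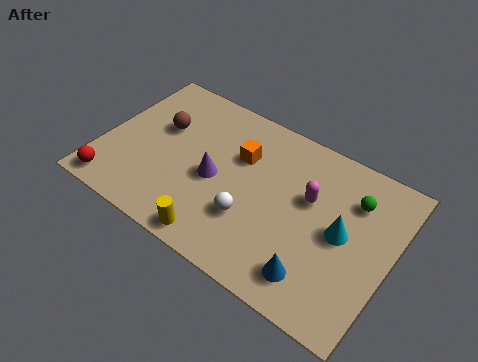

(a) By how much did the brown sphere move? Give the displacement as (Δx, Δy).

(-2.0, 1.2)

The brown sphere started near (4.2, 3.5) and ended near (2.2, 4.7).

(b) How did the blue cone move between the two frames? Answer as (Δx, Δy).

(0.0, -1.0)

The blue cone was at about (9.4, 2.4) and moved to about (9.4, 1.4).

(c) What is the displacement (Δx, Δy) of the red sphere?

(-0.3, -1.5)

The red sphere started near (1.2, 2.4) and ended near (0.9, 0.9).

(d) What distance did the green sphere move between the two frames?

1.3

From (9.5, 4.5) to (10.3, 5.5), the green sphere covered √(0.8² + 1.0²) ≈ 1.3 units.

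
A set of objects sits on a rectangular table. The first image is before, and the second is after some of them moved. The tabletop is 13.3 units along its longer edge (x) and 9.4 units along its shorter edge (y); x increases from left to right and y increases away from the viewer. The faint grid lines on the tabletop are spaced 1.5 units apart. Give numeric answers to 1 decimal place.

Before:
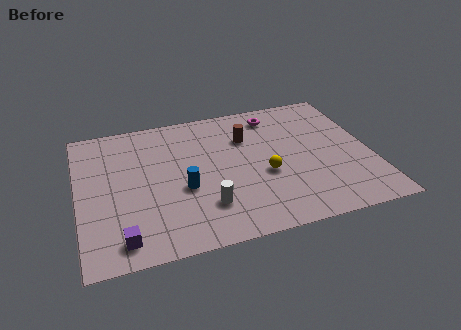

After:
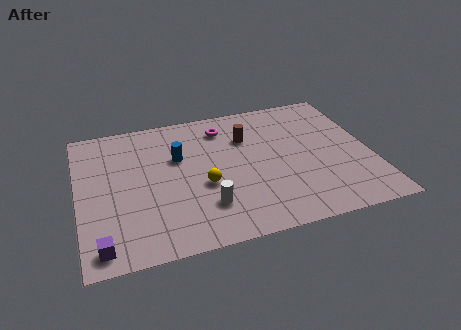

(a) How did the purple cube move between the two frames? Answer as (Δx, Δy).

(-0.9, -0.2)

The purple cube started near (1.8, 1.3) and ended near (0.9, 1.1).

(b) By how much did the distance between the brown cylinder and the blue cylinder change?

-0.9

They were about 4.2 units apart before and 3.3 after — 0.9 units closer together.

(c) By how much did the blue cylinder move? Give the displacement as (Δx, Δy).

(-0.1, 2.2)

From the two frames, the blue cylinder sits at roughly (4.7, 3.8) before and (4.6, 6.0) after.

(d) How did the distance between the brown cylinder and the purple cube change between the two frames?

+0.8

They were about 8.0 units apart before and 8.8 after — 0.8 units further apart.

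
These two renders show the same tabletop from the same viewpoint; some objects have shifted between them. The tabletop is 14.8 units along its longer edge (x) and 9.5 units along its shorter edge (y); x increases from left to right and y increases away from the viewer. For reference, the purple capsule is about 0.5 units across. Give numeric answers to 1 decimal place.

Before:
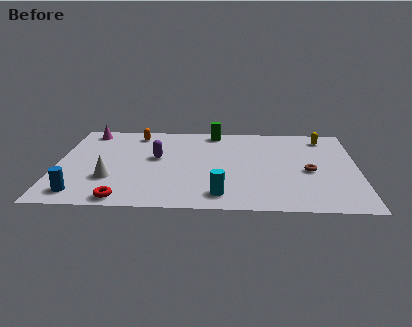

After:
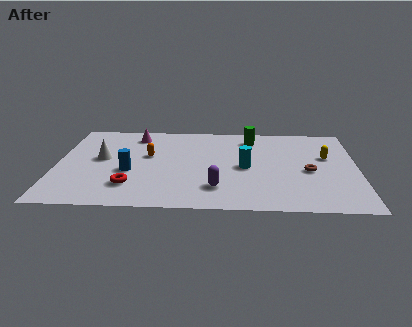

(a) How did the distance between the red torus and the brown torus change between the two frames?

-0.7

They were about 9.6 units apart before and 8.9 after — 0.7 units closer together.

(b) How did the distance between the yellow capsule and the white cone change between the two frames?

-0.5

The distance was about 11.6 in the first image and 11.1 in the second, so they moved 0.5 units closer together.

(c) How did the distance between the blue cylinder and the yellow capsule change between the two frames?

-3.7

The distance was about 13.6 in the first image and 9.9 in the second, so they moved 3.7 units closer together.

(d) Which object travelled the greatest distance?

the purple capsule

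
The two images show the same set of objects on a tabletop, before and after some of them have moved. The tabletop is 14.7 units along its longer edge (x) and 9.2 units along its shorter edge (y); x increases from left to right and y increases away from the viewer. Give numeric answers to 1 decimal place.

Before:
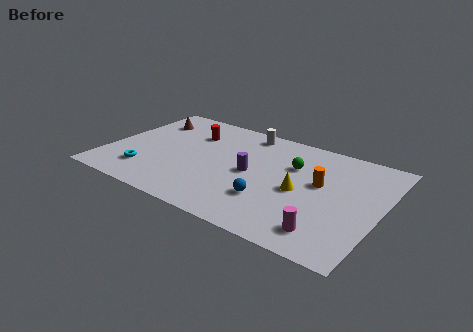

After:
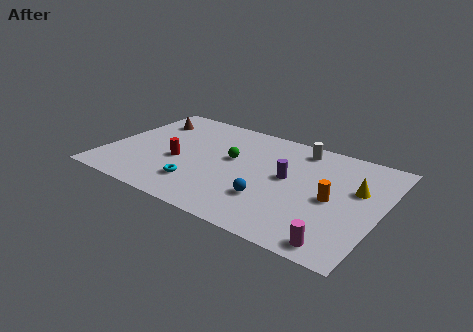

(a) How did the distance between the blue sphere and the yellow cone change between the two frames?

+3.1

They were about 2.1 units apart before and 5.2 after — 3.1 units further apart.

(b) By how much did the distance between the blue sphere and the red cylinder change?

-1.1

The distance was about 6.4 in the first image and 5.3 in the second, so they moved 1.1 units closer together.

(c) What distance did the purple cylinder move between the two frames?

2.0

From (7.8, 4.5) to (9.7, 5.0), the purple cylinder covered √(1.9² + 0.5²) ≈ 2.0 units.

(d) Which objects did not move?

the blue sphere and the brown cone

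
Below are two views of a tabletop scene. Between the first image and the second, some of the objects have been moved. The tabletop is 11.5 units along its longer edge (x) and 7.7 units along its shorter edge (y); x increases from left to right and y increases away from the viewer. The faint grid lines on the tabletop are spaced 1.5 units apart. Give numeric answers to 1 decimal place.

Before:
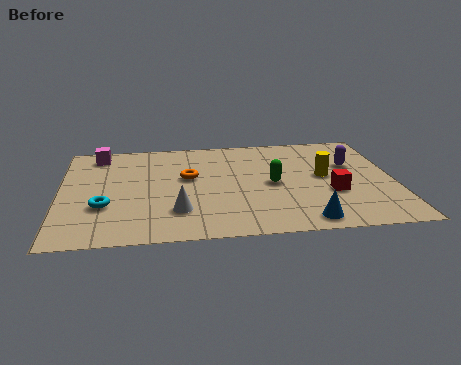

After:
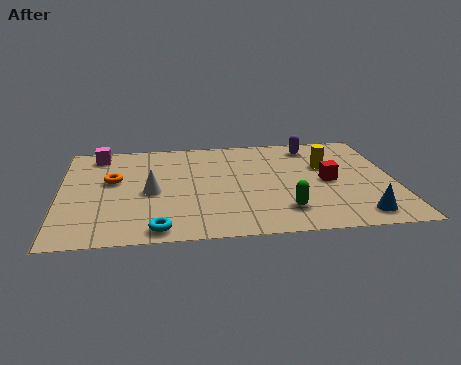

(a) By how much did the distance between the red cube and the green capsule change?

+0.4

The distance was about 2.2 in the first image and 2.6 in the second, so they moved 0.4 units further apart.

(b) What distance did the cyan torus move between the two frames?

2.5

The cyan torus was near (1.5, 2.6) before and (3.3, 0.8) after, so it travelled √(1.8² + 1.8²) ≈ 2.5 units.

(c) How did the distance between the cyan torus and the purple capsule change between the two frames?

-1.0

Before: roughly 8.9 units apart; after: 7.9. That's 1.0 units closer together.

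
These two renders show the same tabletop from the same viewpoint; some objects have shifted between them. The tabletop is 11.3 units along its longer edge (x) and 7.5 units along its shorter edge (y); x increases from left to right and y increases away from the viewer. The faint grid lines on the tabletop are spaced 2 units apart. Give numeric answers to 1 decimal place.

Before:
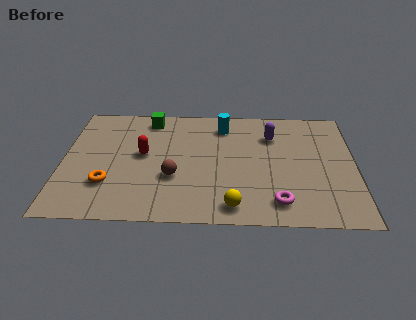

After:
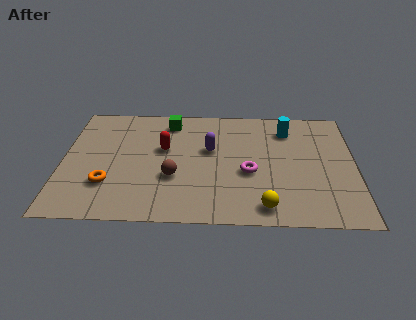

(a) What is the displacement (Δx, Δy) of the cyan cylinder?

(2.5, -0.2)

The cyan cylinder started near (6.2, 6.1) and ended near (8.7, 5.9).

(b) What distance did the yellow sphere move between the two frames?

1.2

From (6.6, 1.0) to (7.8, 1.0), the yellow sphere covered √(1.2² + 0.0²) ≈ 1.2 units.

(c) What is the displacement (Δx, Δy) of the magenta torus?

(-1.1, 1.8)

The magenta torus was at about (8.3, 1.3) and moved to about (7.2, 3.1).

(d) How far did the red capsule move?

0.9

From (3.1, 4.1) to (3.9, 4.5), the red capsule covered √(0.8² + 0.4²) ≈ 0.9 units.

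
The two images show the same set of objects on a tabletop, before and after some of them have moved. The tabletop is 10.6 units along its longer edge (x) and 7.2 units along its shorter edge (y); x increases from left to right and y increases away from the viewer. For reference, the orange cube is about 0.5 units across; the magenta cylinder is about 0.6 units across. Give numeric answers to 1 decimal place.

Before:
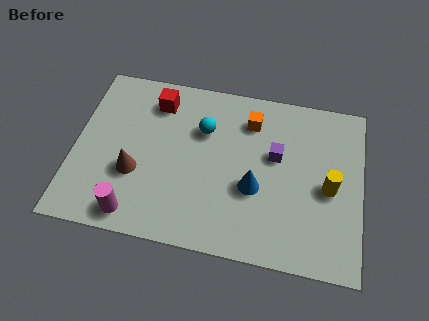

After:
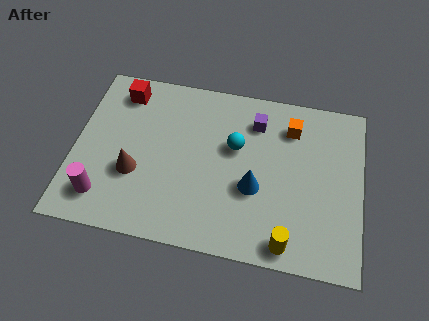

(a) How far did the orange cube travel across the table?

1.5

From (6.4, 5.6) to (7.9, 5.6), the orange cube covered √(1.5² + 0.0²) ≈ 1.5 units.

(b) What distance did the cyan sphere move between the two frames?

1.3

The cyan sphere was near (4.7, 4.9) before and (5.9, 4.4) after, so it travelled √(1.2² + 0.5²) ≈ 1.3 units.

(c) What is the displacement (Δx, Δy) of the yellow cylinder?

(-1.4, -2.5)

From the two frames, the yellow cylinder sits at roughly (9.4, 3.3) before and (8.0, 0.8) after.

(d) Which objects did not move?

the brown cone and the blue cone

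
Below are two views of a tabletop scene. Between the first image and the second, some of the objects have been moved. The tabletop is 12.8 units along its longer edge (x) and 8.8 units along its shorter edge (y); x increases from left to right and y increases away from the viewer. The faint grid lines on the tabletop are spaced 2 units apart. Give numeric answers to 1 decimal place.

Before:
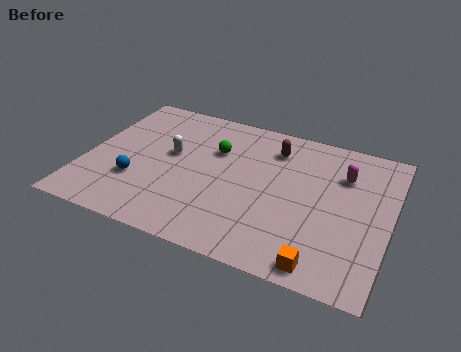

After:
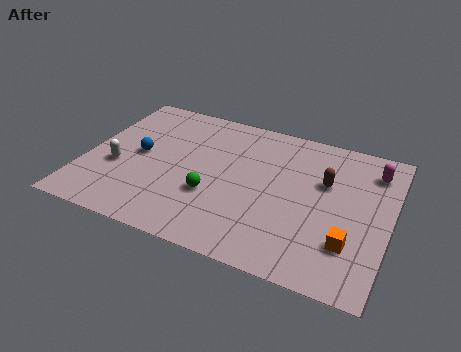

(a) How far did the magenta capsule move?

1.4

From (10.7, 6.3) to (11.9, 7.0), the magenta capsule covered √(1.2² + 0.7²) ≈ 1.4 units.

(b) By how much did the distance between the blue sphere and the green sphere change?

-0.7

The distance was about 4.3 in the first image and 3.6 in the second, so they moved 0.7 units closer together.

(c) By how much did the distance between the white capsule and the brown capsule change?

+4.3

They were about 4.6 units apart before and 8.9 after — 4.3 units further apart.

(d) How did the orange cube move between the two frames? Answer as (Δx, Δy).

(1.0, 1.5)

The orange cube started near (10.3, 0.9) and ended near (11.3, 2.4).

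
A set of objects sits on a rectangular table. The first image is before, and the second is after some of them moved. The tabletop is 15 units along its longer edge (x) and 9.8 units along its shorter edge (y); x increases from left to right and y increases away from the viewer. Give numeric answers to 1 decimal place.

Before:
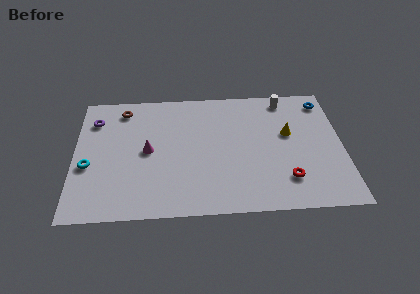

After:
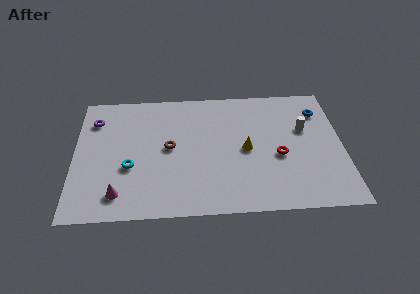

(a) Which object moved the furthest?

the brown torus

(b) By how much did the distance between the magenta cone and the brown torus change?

+0.7

The distance was about 3.7 in the first image and 4.4 in the second, so they moved 0.7 units further apart.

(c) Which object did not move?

the purple torus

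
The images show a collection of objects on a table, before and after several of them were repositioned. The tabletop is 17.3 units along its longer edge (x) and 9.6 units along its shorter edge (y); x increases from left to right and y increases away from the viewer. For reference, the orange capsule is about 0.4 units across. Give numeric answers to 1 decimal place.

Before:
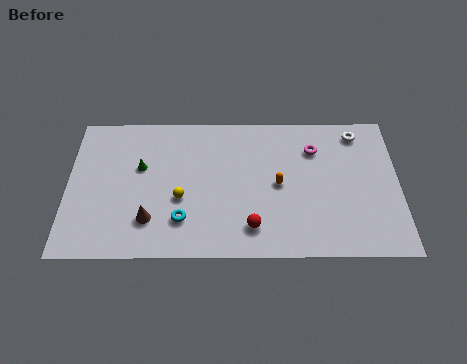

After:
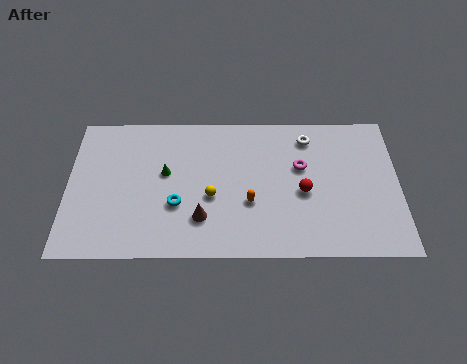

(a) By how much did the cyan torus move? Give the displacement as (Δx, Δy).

(-0.3, 1.0)

The cyan torus started near (6.0, 2.4) and ended near (5.7, 3.4).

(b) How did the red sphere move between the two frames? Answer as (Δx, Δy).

(2.7, 2.3)

The red sphere started near (9.6, 1.9) and ended near (12.3, 4.2).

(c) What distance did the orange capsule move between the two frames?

1.9

The orange capsule was near (11.0, 4.7) before and (9.5, 3.5) after, so it travelled √(1.5² + 1.2²) ≈ 1.9 units.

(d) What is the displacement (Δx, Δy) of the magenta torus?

(-0.7, -1.2)

From the two frames, the magenta torus sits at roughly (12.9, 7.1) before and (12.2, 5.9) after.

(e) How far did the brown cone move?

2.7

The brown cone was near (4.3, 2.4) before and (7.0, 2.5) after, so it travelled √(2.7² + 0.1²) ≈ 2.7 units.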